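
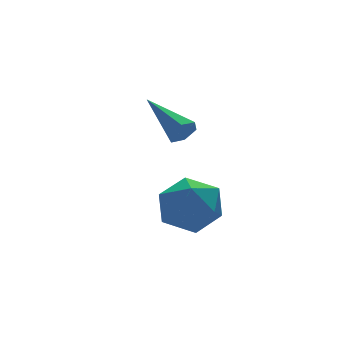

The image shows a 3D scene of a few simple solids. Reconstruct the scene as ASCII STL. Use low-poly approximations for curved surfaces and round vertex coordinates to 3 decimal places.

solid 
facet normal 0.173 -0.895 -0.411
outer loop
vertex 3.443 -0.119 1.47
vertex 3.246 -0.373 1.941
vertex 2.889 -0.246 1.514
endloop
endfacet
facet normal -0.197 0.586 -0.786
outer loop
vertex 3.443 -0.119 1.47
vertex 2.889 -0.246 1.514
vertex 2.894 1.453 2.779
endloop
endfacet
facet normal 0.173 -0.895 -0.411
outer loop
vertex 2.889 -0.246 1.514
vertex 3.246 -0.373 1.941
vertex 2.692 -0.5 1.985
endloop
endfacet
facet normal -0.937 0.210 -0.279
outer loop
vertex 2.889 -0.246 1.514
vertex 2.692 -0.5 1.985
vertex 2.894 1.453 2.779
endloop
endfacet
facet normal 0.173 -0.895 -0.411
outer loop
vertex 2.692 -0.5 1.985
vertex 3.246 -0.373 1.941
vertex 3.048 -0.627 2.411
endloop
endfacet
facet normal -0.780 -0.164 0.603
outer loop
vertex 2.692 -0.5 1.985
vertex 3.048 -0.627 2.411
vertex 2.894 1.453 2.779
endloop
endfacet
facet normal 0.173 -0.895 -0.411
outer loop
vertex 3.048 -0.627 2.411
vertex 3.246 -0.373 1.941
vertex 3.602 -0.5 2.367
endloop
endfacet
facet normal 0.116 -0.165 0.980
outer loop
vertex 3.048 -0.627 2.411
vertex 3.602 -0.5 2.367
vertex 2.894 1.453 2.779
endloop
endfacet
facet normal 0.172 -0.895 -0.411
outer loop
vertex 3.602 -0.5 2.367
vertex 3.246 -0.373 1.941
vertex 3.799 -0.246 1.896
endloop
endfacet
facet normal 0.856 0.211 0.472
outer loop
vertex 3.602 -0.5 2.367
vertex 3.799 -0.246 1.896
vertex 2.894 1.453 2.779
endloop
endfacet
facet normal 0.172 -0.895 -0.411
outer loop
vertex 3.799 -0.246 1.896
vertex 3.246 -0.373 1.941
vertex 3.443 -0.119 1.47
endloop
endfacet
facet normal 0.699 0.586 -0.410
outer loop
vertex 3.799 -0.246 1.896
vertex 3.443 -0.119 1.47
vertex 2.894 1.453 2.779
endloop
endfacet
facet normal -0.366 0.216 0.905
outer loop
vertex 2.401 -2.094 0.846
vertex 1.339 -2.375 0.484
vertex 2.022 -3.182 0.953
endloop
endfacet
facet normal 0.308 -0.014 0.951
outer loop
vertex 2.401 -2.094 0.846
vertex 2.022 -3.182 0.953
vertex 3.106 -2.979 0.605
endloop
endfacet
facet normal 0.717 0.419 0.557
outer loop
vertex 2.401 -2.094 0.846
vertex 3.106 -2.979 0.605
vertex 3.093 -2.047 -0.08
endloop
endfacet
facet normal 0.295 0.917 0.267
outer loop
vertex 2.401 -2.094 0.846
vertex 3.093 -2.047 -0.08
vertex 2.001 -1.674 -0.154
endloop
endfacet
facet normal -0.374 0.792 0.482
outer loop
vertex 2.401 -2.094 0.846
vertex 2.001 -1.674 -0.154
vertex 1.339 -2.375 0.484
endloop
endfacet
facet normal 0.338 -0.667 0.664
outer loop
vertex 3.106 -2.979 0.605
vertex 2.022 -3.182 0.953
vertex 2.479 -3.806 0.094
endloop
endfacet
facet normal -0.752 -0.293 0.591
outer loop
vertex 2.022 -3.182 0.953
vertex 1.339 -2.375 0.484
vertex 1.387 -3.433 0.02
endloop
endfacet
facet normal -0.765 0.637 -0.093
outer loop
vertex 1.339 -2.375 0.484
vertex 2.001 -1.674 -0.154
vertex 1.374 -2.501 -0.665
endloop
endfacet
facet normal 0.317 0.840 -0.441
outer loop
vertex 2.001 -1.674 -0.154
vertex 3.093 -2.047 -0.08
vertex 2.458 -2.298 -1.013
endloop
endfacet
facet normal 0.999 0.034 0.027
outer loop
vertex 3.093 -2.047 -0.08
vertex 3.106 -2.979 0.605
vertex 3.141 -3.105 -0.544
endloop
endfacet
facet normal -0.295 -0.917 -0.267
outer loop
vertex 2.079 -3.386 -0.906
vertex 2.479 -3.806 0.094
vertex 1.387 -3.433 0.02
endloop
endfacet
facet normal -0.717 -0.419 -0.557
outer loop
vertex 2.079 -3.386 -0.906
vertex 1.387 -3.433 0.02
vertex 1.374 -2.501 -0.665
endloop
endfacet
facet normal -0.308 0.014 -0.951
outer loop
vertex 2.079 -3.386 -0.906
vertex 1.374 -2.501 -0.665
vertex 2.458 -2.298 -1.013
endloop
endfacet
facet normal 0.366 -0.216 -0.905
outer loop
vertex 2.079 -3.386 -0.906
vertex 2.458 -2.298 -1.013
vertex 3.141 -3.105 -0.544
endloop
endfacet
facet normal 0.374 -0.792 -0.482
outer loop
vertex 2.079 -3.386 -0.906
vertex 3.141 -3.105 -0.544
vertex 2.479 -3.806 0.094
endloop
endfacet
facet normal -0.317 -0.840 0.441
outer loop
vertex 1.387 -3.433 0.02
vertex 2.479 -3.806 0.094
vertex 2.022 -3.182 0.953
endloop
endfacet
facet normal -0.999 -0.034 -0.027
outer loop
vertex 1.374 -2.501 -0.665
vertex 1.387 -3.433 0.02
vertex 1.339 -2.375 0.484
endloop
endfacet
facet normal -0.338 0.667 -0.664
outer loop
vertex 2.458 -2.298 -1.013
vertex 1.374 -2.501 -0.665
vertex 2.001 -1.674 -0.154
endloop
endfacet
facet normal 0.752 0.293 -0.591
outer loop
vertex 3.141 -3.105 -0.544
vertex 2.458 -2.298 -1.013
vertex 3.093 -2.047 -0.08
endloop
endfacet
facet normal 0.765 -0.637 0.093
outer loop
vertex 2.479 -3.806 0.094
vertex 3.141 -3.105 -0.544
vertex 3.106 -2.979 0.605
endloop
endfacet

endsolid


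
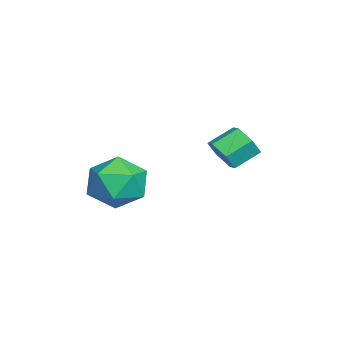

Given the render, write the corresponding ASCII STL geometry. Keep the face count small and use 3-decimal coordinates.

solid 
facet normal -0.673 0.372 0.639
outer loop
vertex -0.455 -1.21 -1.448
vertex 0.336 -1.18 -0.633
vertex 0.186 -0.282 -1.313
endloop
endfacet
facet normal -0.820 0.571 -0.031
outer loop
vertex -0.455 -1.21 -1.448
vertex 0.186 -0.282 -1.313
vertex -0.043 -0.667 -2.356
endloop
endfacet
facet normal -0.906 -0.018 -0.422
outer loop
vertex -0.455 -1.21 -1.448
vertex -0.043 -0.667 -2.356
vertex -0.036 -1.802 -2.322
endloop
endfacet
facet normal -0.813 -0.583 0.005
outer loop
vertex -0.455 -1.21 -1.448
vertex -0.036 -1.802 -2.322
vertex 0.198 -2.119 -1.257
endloop
endfacet
facet normal -0.668 -0.341 0.661
outer loop
vertex -0.455 -1.21 -1.448
vertex 0.198 -2.119 -1.257
vertex 0.336 -1.18 -0.633
endloop
endfacet
facet normal -0.255 0.924 -0.285
outer loop
vertex -0.043 -0.667 -2.356
vertex 0.186 -0.282 -1.313
vertex 1.002 -0.301 -2.103
endloop
endfacet
facet normal -0.017 0.602 0.798
outer loop
vertex 0.186 -0.282 -1.313
vertex 0.336 -1.18 -0.633
vertex 1.236 -0.618 -1.038
endloop
endfacet
facet normal -0.008 -0.553 0.833
outer loop
vertex 0.336 -1.18 -0.633
vertex 0.198 -2.119 -1.257
vertex 1.243 -1.753 -1.004
endloop
endfacet
facet normal -0.242 -0.943 -0.228
outer loop
vertex 0.198 -2.119 -1.257
vertex -0.036 -1.802 -2.322
vertex 1.014 -2.138 -2.047
endloop
endfacet
facet normal -0.395 -0.030 -0.918
outer loop
vertex -0.036 -1.802 -2.322
vertex -0.043 -0.667 -2.356
vertex 0.864 -1.24 -2.727
endloop
endfacet
facet normal 0.813 0.583 -0.005
outer loop
vertex 1.655 -1.21 -1.912
vertex 1.002 -0.301 -2.103
vertex 1.236 -0.618 -1.038
endloop
endfacet
facet normal 0.906 0.018 0.422
outer loop
vertex 1.655 -1.21 -1.912
vertex 1.236 -0.618 -1.038
vertex 1.243 -1.753 -1.004
endloop
endfacet
facet normal 0.820 -0.571 0.031
outer loop
vertex 1.655 -1.21 -1.912
vertex 1.243 -1.753 -1.004
vertex 1.014 -2.138 -2.047
endloop
endfacet
facet normal 0.673 -0.372 -0.639
outer loop
vertex 1.655 -1.21 -1.912
vertex 1.014 -2.138 -2.047
vertex 0.864 -1.24 -2.727
endloop
endfacet
facet normal 0.668 0.341 -0.661
outer loop
vertex 1.655 -1.21 -1.912
vertex 0.864 -1.24 -2.727
vertex 1.002 -0.301 -2.103
endloop
endfacet
facet normal 0.242 0.943 0.228
outer loop
vertex 1.236 -0.618 -1.038
vertex 1.002 -0.301 -2.103
vertex 0.186 -0.282 -1.313
endloop
endfacet
facet normal 0.395 0.030 0.918
outer loop
vertex 1.243 -1.753 -1.004
vertex 1.236 -0.618 -1.038
vertex 0.336 -1.18 -0.633
endloop
endfacet
facet normal 0.255 -0.924 0.285
outer loop
vertex 1.014 -2.138 -2.047
vertex 1.243 -1.753 -1.004
vertex 0.198 -2.119 -1.257
endloop
endfacet
facet normal 0.017 -0.602 -0.798
outer loop
vertex 0.864 -1.24 -2.727
vertex 1.014 -2.138 -2.047
vertex -0.036 -1.802 -2.322
endloop
endfacet
facet normal 0.008 0.553 -0.833
outer loop
vertex 1.002 -0.301 -2.103
vertex 0.864 -1.24 -2.727
vertex -0.043 -0.667 -2.356
endloop
endfacet
facet normal 0.410 -0.758 -0.507
outer loop
vertex -1.658 1.733 -0.858
vertex -1.912 2.02 -1.492
vertex -1.244 2.213 -1.24
endloop
endfacet
facet normal 0.720 -0.072 0.690
outer loop
vertex -1.658 1.733 -0.858
vertex -1.244 2.213 -1.24
vertex -2.114 2.574 -0.295
endloop
endfacet
facet normal 0.720 -0.073 0.690
outer loop
vertex -2.114 2.574 -0.295
vertex -1.244 2.213 -1.24
vertex -1.7 3.054 -0.676
endloop
endfacet
facet normal -0.411 0.757 0.507
outer loop
vertex -2.114 2.574 -0.295
vertex -1.7 3.054 -0.676
vertex -2.368 2.86 -0.928
endloop
endfacet
facet normal 0.410 -0.757 -0.508
outer loop
vertex -1.244 2.213 -1.24
vertex -1.912 2.02 -1.492
vertex -1.498 2.5 -1.873
endloop
endfacet
facet normal 0.845 0.526 -0.101
outer loop
vertex -1.244 2.213 -1.24
vertex -1.498 2.5 -1.873
vertex -1.7 3.054 -0.676
endloop
endfacet
facet normal 0.846 0.524 -0.100
outer loop
vertex -1.7 3.054 -0.676
vertex -1.498 2.5 -1.873
vertex -1.953 3.341 -1.31
endloop
endfacet
facet normal -0.411 0.757 0.507
outer loop
vertex -1.7 3.054 -0.676
vertex -1.953 3.341 -1.31
vertex -2.368 2.86 -0.928
endloop
endfacet
facet normal 0.411 -0.757 -0.507
outer loop
vertex -1.498 2.5 -1.873
vertex -1.912 2.02 -1.492
vertex -2.166 2.306 -2.125
endloop
endfacet
facet normal 0.125 0.598 -0.792
outer loop
vertex -1.498 2.5 -1.873
vertex -2.166 2.306 -2.125
vertex -1.953 3.341 -1.31
endloop
endfacet
facet normal 0.125 0.598 -0.792
outer loop
vertex -1.953 3.341 -1.31
vertex -2.166 2.306 -2.125
vertex -2.622 3.147 -1.562
endloop
endfacet
facet normal -0.411 0.757 0.507
outer loop
vertex -1.953 3.341 -1.31
vertex -2.622 3.147 -1.562
vertex -2.368 2.86 -0.928
endloop
endfacet
facet normal 0.411 -0.757 -0.507
outer loop
vertex -2.166 2.306 -2.125
vertex -1.912 2.02 -1.492
vertex -2.58 1.826 -1.744
endloop
endfacet
facet normal -0.719 0.072 -0.691
outer loop
vertex -2.166 2.306 -2.125
vertex -2.58 1.826 -1.744
vertex -2.622 3.147 -1.562
endloop
endfacet
facet normal -0.720 0.072 -0.690
outer loop
vertex -2.622 3.147 -1.562
vertex -2.58 1.826 -1.744
vertex -3.036 2.667 -1.18
endloop
endfacet
facet normal -0.410 0.758 0.507
outer loop
vertex -2.622 3.147 -1.562
vertex -3.036 2.667 -1.18
vertex -2.368 2.86 -0.928
endloop
endfacet
facet normal 0.411 -0.757 -0.507
outer loop
vertex -2.58 1.826 -1.744
vertex -1.912 2.02 -1.492
vertex -2.327 1.539 -1.11
endloop
endfacet
facet normal -0.845 -0.525 0.100
outer loop
vertex -2.58 1.826 -1.744
vertex -2.327 1.539 -1.11
vertex -3.036 2.667 -1.18
endloop
endfacet
facet normal -0.845 -0.525 0.101
outer loop
vertex -3.036 2.667 -1.18
vertex -2.327 1.539 -1.11
vertex -2.782 2.38 -0.547
endloop
endfacet
facet normal -0.410 0.757 0.508
outer loop
vertex -3.036 2.667 -1.18
vertex -2.782 2.38 -0.547
vertex -2.368 2.86 -0.928
endloop
endfacet
facet normal 0.411 -0.757 -0.507
outer loop
vertex -2.327 1.539 -1.11
vertex -1.912 2.02 -1.492
vertex -1.658 1.733 -0.858
endloop
endfacet
facet normal -0.125 -0.598 0.792
outer loop
vertex -2.327 1.539 -1.11
vertex -1.658 1.733 -0.858
vertex -2.782 2.38 -0.547
endloop
endfacet
facet normal -0.125 -0.598 0.792
outer loop
vertex -2.782 2.38 -0.547
vertex -1.658 1.733 -0.858
vertex -2.114 2.574 -0.295
endloop
endfacet
facet normal -0.411 0.757 0.507
outer loop
vertex -2.782 2.38 -0.547
vertex -2.114 2.574 -0.295
vertex -2.368 2.86 -0.928
endloop
endfacet

endsolid


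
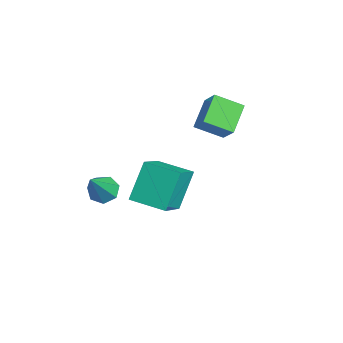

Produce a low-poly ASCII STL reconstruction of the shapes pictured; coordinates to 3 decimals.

solid 
facet normal -0.415 0.416 -0.809
outer loop
vertex 0.188 -2.011 -4.29
vertex -0.371 -2.317 -4.161
vertex -0.175 -1.731 -3.96
endloop
endfacet
facet normal 0.734 0.617 0.284
outer loop
vertex 0.188 -2.011 -4.29
vertex -0.175 -1.731 -3.96
vertex 0.471 -3.163 -2.519
endloop
endfacet
facet normal -0.415 0.416 -0.809
outer loop
vertex -0.175 -1.731 -3.96
vertex -0.371 -2.317 -4.161
vertex -0.685 -1.893 -3.782
endloop
endfacet
facet normal 0.018 0.713 0.701
outer loop
vertex -0.175 -1.731 -3.96
vertex -0.685 -1.893 -3.782
vertex 0.471 -3.163 -2.519
endloop
endfacet
facet normal -0.415 0.416 -0.809
outer loop
vertex -0.685 -1.893 -3.782
vertex -0.371 -2.317 -4.161
vertex -0.959 -2.374 -3.889
endloop
endfacet
facet normal -0.624 0.187 0.759
outer loop
vertex -0.685 -1.893 -3.782
vertex -0.959 -2.374 -3.889
vertex 0.471 -3.163 -2.519
endloop
endfacet
facet normal -0.415 0.417 -0.809
outer loop
vertex -0.959 -2.374 -3.889
vertex -0.371 -2.317 -4.161
vertex -0.79 -2.813 -4.202
endloop
endfacet
facet normal -0.711 -0.569 0.414
outer loop
vertex -0.959 -2.374 -3.889
vertex -0.79 -2.813 -4.202
vertex 0.471 -3.163 -2.519
endloop
endfacet
facet normal -0.414 0.417 -0.809
outer loop
vertex -0.79 -2.813 -4.202
vertex -0.371 -2.317 -4.161
vertex -0.306 -2.878 -4.483
endloop
endfacet
facet normal -0.175 -0.982 -0.073
outer loop
vertex -0.79 -2.813 -4.202
vertex -0.306 -2.878 -4.483
vertex 0.471 -3.163 -2.519
endloop
endfacet
facet normal -0.416 0.416 -0.809
outer loop
vertex -0.306 -2.878 -4.483
vertex -0.371 -2.317 -4.161
vertex 0.129 -2.521 -4.523
endloop
endfacet
facet normal 0.579 -0.743 -0.337
outer loop
vertex -0.306 -2.878 -4.483
vertex 0.129 -2.521 -4.523
vertex 0.471 -3.163 -2.519
endloop
endfacet
facet normal -0.415 0.417 -0.808
outer loop
vertex 0.129 -2.521 -4.523
vertex -0.371 -2.317 -4.161
vertex 0.188 -2.011 -4.29
endloop
endfacet
facet normal 0.983 -0.032 -0.178
outer loop
vertex 0.129 -2.521 -4.523
vertex 0.188 -2.011 -4.29
vertex 0.471 -3.163 -2.519
endloop
endfacet
facet normal -0.614 0.621 0.487
outer loop
vertex 1.491 1.445 1.663
vertex 2.044 2.408 1.133
vertex 0.745 1.392 0.789
endloop
endfacet
facet normal -0.450 -0.782 0.431
outer loop
vertex 1.556 0.572 0.147
vertex 1.491 1.445 1.663
vertex 0.745 1.392 0.789
endloop
endfacet
facet normal -0.614 0.621 0.487
outer loop
vertex 0.745 1.392 0.789
vertex 2.044 2.408 1.133
vertex 1.298 2.355 0.259
endloop
endfacet
facet normal -0.648 -0.046 -0.760
outer loop
vertex 1.298 2.355 0.259
vertex 1.556 0.572 0.147
vertex 0.745 1.392 0.789
endloop
endfacet
facet normal 0.648 0.046 0.760
outer loop
vertex 1.491 1.445 1.663
vertex 2.855 1.588 0.491
vertex 2.044 2.408 1.133
endloop
endfacet
facet normal -0.450 -0.782 0.431
outer loop
vertex 2.302 0.625 1.021
vertex 1.491 1.445 1.663
vertex 1.556 0.572 0.147
endloop
endfacet
facet normal 0.648 0.046 0.760
outer loop
vertex 2.302 0.625 1.021
vertex 2.855 1.588 0.491
vertex 1.491 1.445 1.663
endloop
endfacet
facet normal 0.450 0.782 -0.431
outer loop
vertex 2.044 2.408 1.133
vertex 2.855 1.588 0.491
vertex 1.298 2.355 0.259
endloop
endfacet
facet normal -0.648 -0.046 -0.760
outer loop
vertex 2.109 1.535 -0.383
vertex 1.556 0.572 0.147
vertex 1.298 2.355 0.259
endloop
endfacet
facet normal 0.450 0.782 -0.431
outer loop
vertex 1.298 2.355 0.259
vertex 2.855 1.588 0.491
vertex 2.109 1.535 -0.383
endloop
endfacet
facet normal 0.614 -0.621 -0.487
outer loop
vertex 2.109 1.535 -0.383
vertex 2.302 0.625 1.021
vertex 1.556 0.572 0.147
endloop
endfacet
facet normal 0.614 -0.621 -0.487
outer loop
vertex 2.855 1.588 0.491
vertex 2.302 0.625 1.021
vertex 2.109 1.535 -0.383
endloop
endfacet
facet normal -0.380 0.517 0.767
outer loop
vertex 3.502 -2.241 0.687
vertex 4.527 -1.27 0.541
vertex 2.334 -1.202 -0.593
endloop
endfacet
facet normal -0.722 -0.684 0.103
outer loop
vertex 2.973 -2.07 -1.881
vertex 3.502 -2.241 0.687
vertex 2.334 -1.202 -0.593
endloop
endfacet
facet normal -0.381 0.517 0.767
outer loop
vertex 2.334 -1.202 -0.593
vertex 4.527 -1.27 0.541
vertex 3.359 -0.23 -0.739
endloop
endfacet
facet normal -0.578 0.514 -0.633
outer loop
vertex 3.359 -0.23 -0.739
vertex 2.973 -2.07 -1.881
vertex 2.334 -1.202 -0.593
endloop
endfacet
facet normal 0.578 -0.515 0.633
outer loop
vertex 3.502 -2.241 0.687
vertex 5.166 -2.138 -0.747
vertex 4.527 -1.27 0.541
endloop
endfacet
facet normal -0.722 -0.684 0.103
outer loop
vertex 4.141 -3.11 -0.601
vertex 3.502 -2.241 0.687
vertex 2.973 -2.07 -1.881
endloop
endfacet
facet normal 0.578 -0.514 0.634
outer loop
vertex 4.141 -3.11 -0.601
vertex 5.166 -2.138 -0.747
vertex 3.502 -2.241 0.687
endloop
endfacet
facet normal 0.722 0.684 -0.103
outer loop
vertex 4.527 -1.27 0.541
vertex 5.166 -2.138 -0.747
vertex 3.359 -0.23 -0.739
endloop
endfacet
facet normal -0.578 0.515 -0.634
outer loop
vertex 3.998 -1.099 -2.027
vertex 2.973 -2.07 -1.881
vertex 3.359 -0.23 -0.739
endloop
endfacet
facet normal 0.722 0.684 -0.103
outer loop
vertex 3.359 -0.23 -0.739
vertex 5.166 -2.138 -0.747
vertex 3.998 -1.099 -2.027
endloop
endfacet
facet normal 0.380 -0.517 -0.767
outer loop
vertex 3.998 -1.099 -2.027
vertex 4.141 -3.11 -0.601
vertex 2.973 -2.07 -1.881
endloop
endfacet
facet normal 0.381 -0.517 -0.767
outer loop
vertex 5.166 -2.138 -0.747
vertex 4.141 -3.11 -0.601
vertex 3.998 -1.099 -2.027
endloop
endfacet

endsolid


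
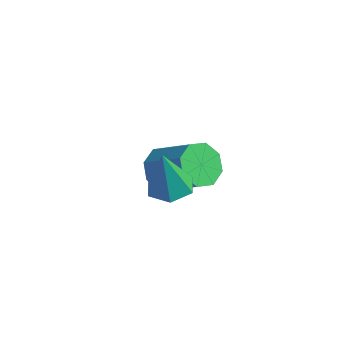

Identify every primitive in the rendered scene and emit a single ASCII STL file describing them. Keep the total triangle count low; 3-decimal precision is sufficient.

solid 
facet normal -0.840 -0.193 -0.508
outer loop
vertex -1.46 -0.311 -3.745
vertex -1.969 -0.496 -2.833
vertex -1.8 0.359 -3.437
endloop
endfacet
facet normal 0.346 0.531 -0.774
outer loop
vertex -1.46 -0.311 -3.745
vertex -1.8 0.359 -3.437
vertex 0.337 0.102 -2.658
endloop
endfacet
facet normal 0.346 0.532 -0.773
outer loop
vertex 0.337 0.102 -2.658
vertex -1.8 0.359 -3.437
vertex -0.003 0.771 -2.35
endloop
endfacet
facet normal 0.840 0.193 0.508
outer loop
vertex 0.337 0.102 -2.658
vertex -0.003 0.771 -2.35
vertex -0.171 -0.084 -1.747
endloop
endfacet
facet normal -0.840 -0.192 -0.507
outer loop
vertex -1.8 0.359 -3.437
vertex -1.969 -0.496 -2.833
vertex -2.238 0.527 -2.775
endloop
endfacet
facet normal -0.052 0.959 -0.278
outer loop
vertex -1.8 0.359 -3.437
vertex -2.238 0.527 -2.775
vertex -0.003 0.771 -2.35
endloop
endfacet
facet normal -0.052 0.959 -0.279
outer loop
vertex -0.003 0.771 -2.35
vertex -2.238 0.527 -2.775
vertex -0.441 0.94 -1.689
endloop
endfacet
facet normal 0.840 0.193 0.507
outer loop
vertex -0.003 0.771 -2.35
vertex -0.441 0.94 -1.689
vertex -0.171 -0.084 -1.747
endloop
endfacet
facet normal -0.840 -0.192 -0.508
outer loop
vertex -2.238 0.527 -2.775
vertex -1.969 -0.496 -2.833
vertex -2.519 0.096 -2.148
endloop
endfacet
facet normal -0.419 0.825 0.379
outer loop
vertex -2.238 0.527 -2.775
vertex -2.519 0.096 -2.148
vertex -0.441 0.94 -1.689
endloop
endfacet
facet normal -0.419 0.825 0.379
outer loop
vertex -0.441 0.94 -1.689
vertex -2.519 0.096 -2.148
vertex -0.722 0.509 -1.061
endloop
endfacet
facet normal 0.840 0.193 0.508
outer loop
vertex -0.441 0.94 -1.689
vertex -0.722 0.509 -1.061
vertex -0.171 -0.084 -1.747
endloop
endfacet
facet normal -0.840 -0.193 -0.508
outer loop
vertex -2.519 0.096 -2.148
vertex -1.969 -0.496 -2.833
vertex -2.477 -0.682 -1.922
endloop
endfacet
facet normal -0.541 0.208 0.815
outer loop
vertex -2.519 0.096 -2.148
vertex -2.477 -0.682 -1.922
vertex -0.722 0.509 -1.061
endloop
endfacet
facet normal -0.541 0.208 0.815
outer loop
vertex -0.722 0.509 -1.061
vertex -2.477 -0.682 -1.922
vertex -0.68 -0.269 -0.835
endloop
endfacet
facet normal 0.840 0.193 0.508
outer loop
vertex -0.722 0.509 -1.061
vertex -0.68 -0.269 -0.835
vertex -0.171 -0.084 -1.747
endloop
endfacet
facet normal -0.840 -0.193 -0.508
outer loop
vertex -2.477 -0.682 -1.922
vertex -1.969 -0.496 -2.833
vertex -2.137 -1.351 -2.23
endloop
endfacet
facet normal -0.346 -0.532 0.773
outer loop
vertex -2.477 -0.682 -1.922
vertex -2.137 -1.351 -2.23
vertex -0.68 -0.269 -0.835
endloop
endfacet
facet normal -0.346 -0.531 0.773
outer loop
vertex -0.68 -0.269 -0.835
vertex -2.137 -1.351 -2.23
vertex -0.34 -0.939 -1.143
endloop
endfacet
facet normal 0.840 0.193 0.508
outer loop
vertex -0.68 -0.269 -0.835
vertex -0.34 -0.939 -1.143
vertex -0.171 -0.084 -1.747
endloop
endfacet
facet normal -0.840 -0.193 -0.507
outer loop
vertex -2.137 -1.351 -2.23
vertex -1.969 -0.496 -2.833
vertex -1.699 -1.52 -2.891
endloop
endfacet
facet normal 0.051 -0.959 0.279
outer loop
vertex -2.137 -1.351 -2.23
vertex -1.699 -1.52 -2.891
vertex -0.34 -0.939 -1.143
endloop
endfacet
facet normal 0.052 -0.959 0.278
outer loop
vertex -0.34 -0.939 -1.143
vertex -1.699 -1.52 -2.891
vertex 0.098 -1.107 -1.805
endloop
endfacet
facet normal 0.840 0.192 0.507
outer loop
vertex -0.34 -0.939 -1.143
vertex 0.098 -1.107 -1.805
vertex -0.171 -0.084 -1.747
endloop
endfacet
facet normal -0.840 -0.193 -0.508
outer loop
vertex -1.699 -1.52 -2.891
vertex -1.969 -0.496 -2.833
vertex -1.418 -1.089 -3.519
endloop
endfacet
facet normal 0.419 -0.825 -0.379
outer loop
vertex -1.699 -1.52 -2.891
vertex -1.418 -1.089 -3.519
vertex 0.098 -1.107 -1.805
endloop
endfacet
facet normal 0.419 -0.825 -0.379
outer loop
vertex 0.098 -1.107 -1.805
vertex -1.418 -1.089 -3.519
vertex 0.379 -0.676 -2.432
endloop
endfacet
facet normal 0.840 0.192 0.508
outer loop
vertex 0.098 -1.107 -1.805
vertex 0.379 -0.676 -2.432
vertex -0.171 -0.084 -1.747
endloop
endfacet
facet normal -0.840 -0.193 -0.508
outer loop
vertex -1.418 -1.089 -3.519
vertex -1.969 -0.496 -2.833
vertex -1.46 -0.311 -3.745
endloop
endfacet
facet normal 0.541 -0.208 -0.815
outer loop
vertex -1.418 -1.089 -3.519
vertex -1.46 -0.311 -3.745
vertex 0.379 -0.676 -2.432
endloop
endfacet
facet normal 0.541 -0.208 -0.815
outer loop
vertex 0.379 -0.676 -2.432
vertex -1.46 -0.311 -3.745
vertex 0.337 0.102 -2.658
endloop
endfacet
facet normal 0.840 0.193 0.508
outer loop
vertex 0.379 -0.676 -2.432
vertex 0.337 0.102 -2.658
vertex -0.171 -0.084 -1.747
endloop
endfacet
facet normal -0.129 0.254 -0.959
outer loop
vertex 3.454 -4.012 -0.148
vertex 2.748 -3.52 0.077
vertex 3.559 -3.154 0.065
endloop
endfacet
facet normal 0.967 -0.166 0.193
outer loop
vertex 3.454 -4.012 -0.148
vertex 3.559 -3.154 0.065
vertex 3.012 -4.04 2.043
endloop
endfacet
facet normal -0.129 0.254 -0.959
outer loop
vertex 3.559 -3.154 0.065
vertex 2.748 -3.52 0.077
vertex 2.852 -2.662 0.29
endloop
endfacet
facet normal 0.601 0.654 0.459
outer loop
vertex 3.559 -3.154 0.065
vertex 2.852 -2.662 0.29
vertex 3.012 -4.04 2.043
endloop
endfacet
facet normal -0.130 0.254 -0.959
outer loop
vertex 2.852 -2.662 0.29
vertex 2.748 -3.52 0.077
vertex 2.041 -3.028 0.303
endloop
endfacet
facet normal -0.320 0.730 0.603
outer loop
vertex 2.852 -2.662 0.29
vertex 2.041 -3.028 0.303
vertex 3.012 -4.04 2.043
endloop
endfacet
facet normal -0.130 0.254 -0.959
outer loop
vertex 2.041 -3.028 0.303
vertex 2.748 -3.52 0.077
vertex 1.937 -3.886 0.09
endloop
endfacet
facet normal -0.876 -0.013 0.481
outer loop
vertex 2.041 -3.028 0.303
vertex 1.937 -3.886 0.09
vertex 3.012 -4.04 2.043
endloop
endfacet
facet normal -0.130 0.254 -0.958
outer loop
vertex 1.937 -3.886 0.09
vertex 2.748 -3.52 0.077
vertex 2.643 -4.378 -0.136
endloop
endfacet
facet normal -0.511 -0.832 0.216
outer loop
vertex 1.937 -3.886 0.09
vertex 2.643 -4.378 -0.136
vertex 3.012 -4.04 2.043
endloop
endfacet
facet normal -0.129 0.254 -0.959
outer loop
vertex 2.643 -4.378 -0.136
vertex 2.748 -3.52 0.077
vertex 3.454 -4.012 -0.148
endloop
endfacet
facet normal 0.411 -0.909 0.071
outer loop
vertex 2.643 -4.378 -0.136
vertex 3.454 -4.012 -0.148
vertex 3.012 -4.04 2.043
endloop
endfacet

endsolid


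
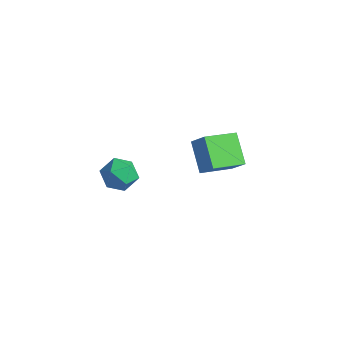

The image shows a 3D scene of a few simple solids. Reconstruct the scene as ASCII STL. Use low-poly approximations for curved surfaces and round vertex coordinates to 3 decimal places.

solid 
facet normal -0.945 0.001 0.326
outer loop
vertex -3.415 -2.22 3.508
vertex -3.299 -3.265 3.846
vertex -3.062 -2.433 4.532
endloop
endfacet
facet normal -0.662 0.655 0.364
outer loop
vertex -3.415 -2.22 3.508
vertex -3.062 -2.433 4.532
vertex -2.591 -1.628 3.942
endloop
endfacet
facet normal -0.452 0.843 -0.291
outer loop
vertex -3.415 -2.22 3.508
vertex -2.591 -1.628 3.942
vertex -2.537 -1.962 2.891
endloop
endfacet
facet normal -0.606 0.305 -0.735
outer loop
vertex -3.415 -2.22 3.508
vertex -2.537 -1.962 2.891
vertex -2.975 -2.973 2.832
endloop
endfacet
facet normal -0.911 -0.215 -0.353
outer loop
vertex -3.415 -2.22 3.508
vertex -2.975 -2.973 2.832
vertex -3.299 -3.265 3.846
endloop
endfacet
facet normal -0.083 0.620 0.780
outer loop
vertex -2.591 -1.628 3.942
vertex -3.062 -2.433 4.532
vertex -1.965 -2.307 4.548
endloop
endfacet
facet normal -0.541 -0.438 0.718
outer loop
vertex -3.062 -2.433 4.532
vertex -3.299 -3.265 3.846
vertex -2.403 -3.318 4.489
endloop
endfacet
facet normal -0.485 -0.787 -0.382
outer loop
vertex -3.299 -3.265 3.846
vertex -2.975 -2.973 2.832
vertex -2.349 -3.652 3.438
endloop
endfacet
facet normal 0.008 0.055 -0.998
outer loop
vertex -2.975 -2.973 2.832
vertex -2.537 -1.962 2.891
vertex -1.878 -2.847 2.848
endloop
endfacet
facet normal 0.256 0.925 -0.281
outer loop
vertex -2.537 -1.962 2.891
vertex -2.591 -1.628 3.942
vertex -1.641 -2.015 3.534
endloop
endfacet
facet normal 0.606 -0.305 0.735
outer loop
vertex -1.525 -3.06 3.872
vertex -1.965 -2.307 4.548
vertex -2.403 -3.318 4.489
endloop
endfacet
facet normal 0.452 -0.843 0.291
outer loop
vertex -1.525 -3.06 3.872
vertex -2.403 -3.318 4.489
vertex -2.349 -3.652 3.438
endloop
endfacet
facet normal 0.662 -0.655 -0.364
outer loop
vertex -1.525 -3.06 3.872
vertex -2.349 -3.652 3.438
vertex -1.878 -2.847 2.848
endloop
endfacet
facet normal 0.945 -0.001 -0.326
outer loop
vertex -1.525 -3.06 3.872
vertex -1.878 -2.847 2.848
vertex -1.641 -2.015 3.534
endloop
endfacet
facet normal 0.911 0.215 0.353
outer loop
vertex -1.525 -3.06 3.872
vertex -1.641 -2.015 3.534
vertex -1.965 -2.307 4.548
endloop
endfacet
facet normal -0.008 -0.055 0.998
outer loop
vertex -2.403 -3.318 4.489
vertex -1.965 -2.307 4.548
vertex -3.062 -2.433 4.532
endloop
endfacet
facet normal -0.256 -0.925 0.281
outer loop
vertex -2.349 -3.652 3.438
vertex -2.403 -3.318 4.489
vertex -3.299 -3.265 3.846
endloop
endfacet
facet normal 0.083 -0.620 -0.780
outer loop
vertex -1.878 -2.847 2.848
vertex -2.349 -3.652 3.438
vertex -2.975 -2.973 2.832
endloop
endfacet
facet normal 0.541 0.438 -0.718
outer loop
vertex -1.641 -2.015 3.534
vertex -1.878 -2.847 2.848
vertex -2.537 -1.962 2.891
endloop
endfacet
facet normal 0.485 0.787 0.382
outer loop
vertex -1.965 -2.307 4.548
vertex -1.641 -2.015 3.534
vertex -2.591 -1.628 3.942
endloop
endfacet
facet normal -0.712 0.394 0.581
outer loop
vertex -2.107 3.285 2.878
vertex -1.557 5.237 2.227
vertex -3.002 3.192 1.844
endloop
endfacet
facet normal -0.258 -0.916 0.306
outer loop
vertex -1.543 2.383 0.653
vertex -2.107 3.285 2.878
vertex -3.002 3.192 1.844
endloop
endfacet
facet normal -0.712 0.394 0.581
outer loop
vertex -3.002 3.192 1.844
vertex -1.557 5.237 2.227
vertex -2.452 5.144 1.193
endloop
endfacet
facet normal -0.653 -0.068 -0.754
outer loop
vertex -2.452 5.144 1.193
vertex -1.543 2.383 0.653
vertex -3.002 3.192 1.844
endloop
endfacet
facet normal 0.653 0.068 0.754
outer loop
vertex -2.107 3.285 2.878
vertex -0.098 4.428 1.036
vertex -1.557 5.237 2.227
endloop
endfacet
facet normal -0.258 -0.916 0.306
outer loop
vertex -0.648 2.476 1.687
vertex -2.107 3.285 2.878
vertex -1.543 2.383 0.653
endloop
endfacet
facet normal 0.653 0.068 0.754
outer loop
vertex -0.648 2.476 1.687
vertex -0.098 4.428 1.036
vertex -2.107 3.285 2.878
endloop
endfacet
facet normal 0.258 0.916 -0.306
outer loop
vertex -1.557 5.237 2.227
vertex -0.098 4.428 1.036
vertex -2.452 5.144 1.193
endloop
endfacet
facet normal -0.653 -0.068 -0.754
outer loop
vertex -0.993 4.335 0.002
vertex -1.543 2.383 0.653
vertex -2.452 5.144 1.193
endloop
endfacet
facet normal 0.258 0.916 -0.306
outer loop
vertex -2.452 5.144 1.193
vertex -0.098 4.428 1.036
vertex -0.993 4.335 0.002
endloop
endfacet
facet normal 0.712 -0.394 -0.581
outer loop
vertex -0.993 4.335 0.002
vertex -0.648 2.476 1.687
vertex -1.543 2.383 0.653
endloop
endfacet
facet normal 0.712 -0.394 -0.581
outer loop
vertex -0.098 4.428 1.036
vertex -0.648 2.476 1.687
vertex -0.993 4.335 0.002
endloop
endfacet

endsolid


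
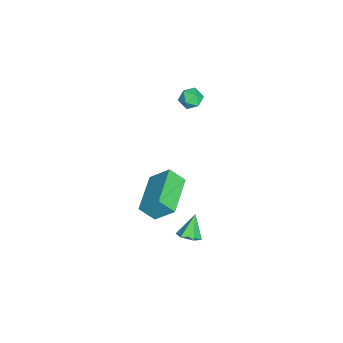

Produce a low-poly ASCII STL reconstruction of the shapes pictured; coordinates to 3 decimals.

solid 
facet normal 0.590 -0.167 -0.790
outer loop
vertex 2.555 2.877 -3.679
vertex 2.164 3.213 -4.042
vertex 2.642 3.497 -3.745
endloop
endfacet
facet normal 0.498 0.022 0.867
outer loop
vertex 2.555 2.877 -3.679
vertex 2.642 3.497 -3.745
vertex 1.416 3.427 -3.038
endloop
endfacet
facet normal 0.590 -0.168 -0.790
outer loop
vertex 2.642 3.497 -3.745
vertex 2.164 3.213 -4.042
vertex 2.252 3.833 -4.108
endloop
endfacet
facet normal 0.244 0.828 0.505
outer loop
vertex 2.642 3.497 -3.745
vertex 2.252 3.833 -4.108
vertex 1.416 3.427 -3.038
endloop
endfacet
facet normal 0.590 -0.168 -0.790
outer loop
vertex 2.252 3.833 -4.108
vertex 2.164 3.213 -4.042
vertex 1.774 3.549 -4.405
endloop
endfacet
facet normal -0.487 0.872 -0.050
outer loop
vertex 2.252 3.833 -4.108
vertex 1.774 3.549 -4.405
vertex 1.416 3.427 -3.038
endloop
endfacet
facet normal 0.590 -0.169 -0.790
outer loop
vertex 1.774 3.549 -4.405
vertex 2.164 3.213 -4.042
vertex 1.686 2.929 -4.338
endloop
endfacet
facet normal -0.964 0.111 -0.243
outer loop
vertex 1.774 3.549 -4.405
vertex 1.686 2.929 -4.338
vertex 1.416 3.427 -3.038
endloop
endfacet
facet normal 0.589 -0.168 -0.790
outer loop
vertex 1.686 2.929 -4.338
vertex 2.164 3.213 -4.042
vertex 2.077 2.593 -3.975
endloop
endfacet
facet normal -0.708 -0.696 0.119
outer loop
vertex 1.686 2.929 -4.338
vertex 2.077 2.593 -3.975
vertex 1.416 3.427 -3.038
endloop
endfacet
facet normal 0.589 -0.168 -0.790
outer loop
vertex 2.077 2.593 -3.975
vertex 2.164 3.213 -4.042
vertex 2.555 2.877 -3.679
endloop
endfacet
facet normal 0.022 -0.739 0.673
outer loop
vertex 2.077 2.593 -3.975
vertex 2.555 2.877 -3.679
vertex 1.416 3.427 -3.038
endloop
endfacet
facet normal -0.990 0.109 0.091
outer loop
vertex 0.581 1.187 -1.269
vertex 0.776 2.141 -0.29
vertex 0.596 1.93 -1.996
endloop
endfacet
facet normal -0.141 -0.691 -0.709
outer loop
vertex 2.704 1.699 -2.19
vertex 0.581 1.187 -1.269
vertex 0.596 1.93 -1.996
endloop
endfacet
facet normal -0.990 0.108 0.091
outer loop
vertex 0.596 1.93 -1.996
vertex 0.776 2.141 -0.29
vertex 0.79 2.884 -1.018
endloop
endfacet
facet normal 0.014 0.714 -0.700
outer loop
vertex 0.79 2.884 -1.018
vertex 2.704 1.699 -2.19
vertex 0.596 1.93 -1.996
endloop
endfacet
facet normal -0.014 -0.715 0.699
outer loop
vertex 0.581 1.187 -1.269
vertex 2.884 1.91 -0.484
vertex 0.776 2.141 -0.29
endloop
endfacet
facet normal -0.141 -0.692 -0.709
outer loop
vertex 2.69 0.956 -1.462
vertex 0.581 1.187 -1.269
vertex 2.704 1.699 -2.19
endloop
endfacet
facet normal -0.014 -0.714 0.700
outer loop
vertex 2.69 0.956 -1.462
vertex 2.884 1.91 -0.484
vertex 0.581 1.187 -1.269
endloop
endfacet
facet normal 0.141 0.692 0.708
outer loop
vertex 0.776 2.141 -0.29
vertex 2.884 1.91 -0.484
vertex 0.79 2.884 -1.018
endloop
endfacet
facet normal 0.014 0.715 -0.699
outer loop
vertex 2.899 2.653 -1.211
vertex 2.704 1.699 -2.19
vertex 0.79 2.884 -1.018
endloop
endfacet
facet normal 0.141 0.691 0.709
outer loop
vertex 0.79 2.884 -1.018
vertex 2.884 1.91 -0.484
vertex 2.899 2.653 -1.211
endloop
endfacet
facet normal 0.990 -0.108 -0.092
outer loop
vertex 2.899 2.653 -1.211
vertex 2.69 0.956 -1.462
vertex 2.704 1.699 -2.19
endloop
endfacet
facet normal 0.990 -0.109 -0.090
outer loop
vertex 2.884 1.91 -0.484
vertex 2.69 0.956 -1.462
vertex 2.899 2.653 -1.211
endloop
endfacet
facet normal -0.975 -0.066 0.212
outer loop
vertex -2.182 3.008 2.671
vertex -2.083 2.439 2.95
vertex -2.044 2.978 3.297
endloop
endfacet
facet normal -0.763 0.616 0.198
outer loop
vertex -2.182 3.008 2.671
vertex -2.044 2.978 3.297
vertex -1.774 3.43 2.93
endloop
endfacet
facet normal -0.488 0.748 -0.449
outer loop
vertex -2.182 3.008 2.671
vertex -1.774 3.43 2.93
vertex -1.646 3.17 2.358
endloop
endfacet
facet normal -0.532 0.150 -0.833
outer loop
vertex -2.182 3.008 2.671
vertex -1.646 3.17 2.358
vertex -1.837 2.558 2.37
endloop
endfacet
facet normal -0.833 -0.354 -0.426
outer loop
vertex -2.182 3.008 2.671
vertex -1.837 2.558 2.37
vertex -2.083 2.439 2.95
endloop
endfacet
facet normal -0.241 0.694 0.678
outer loop
vertex -1.774 3.43 2.93
vertex -2.044 2.978 3.297
vertex -1.423 3.122 3.37
endloop
endfacet
facet normal -0.584 -0.409 0.701
outer loop
vertex -2.044 2.978 3.297
vertex -2.083 2.439 2.95
vertex -1.614 2.51 3.382
endloop
endfacet
facet normal -0.354 -0.875 -0.330
outer loop
vertex -2.083 2.439 2.95
vertex -1.837 2.558 2.37
vertex -1.486 2.25 2.81
endloop
endfacet
facet normal 0.130 -0.060 -0.990
outer loop
vertex -1.837 2.558 2.37
vertex -1.646 3.17 2.358
vertex -1.216 2.702 2.443
endloop
endfacet
facet normal 0.201 0.908 -0.368
outer loop
vertex -1.646 3.17 2.358
vertex -1.774 3.43 2.93
vertex -1.177 3.241 2.79
endloop
endfacet
facet normal 0.532 -0.150 0.833
outer loop
vertex -1.078 2.672 3.069
vertex -1.423 3.122 3.37
vertex -1.614 2.51 3.382
endloop
endfacet
facet normal 0.488 -0.748 0.449
outer loop
vertex -1.078 2.672 3.069
vertex -1.614 2.51 3.382
vertex -1.486 2.25 2.81
endloop
endfacet
facet normal 0.763 -0.616 -0.198
outer loop
vertex -1.078 2.672 3.069
vertex -1.486 2.25 2.81
vertex -1.216 2.702 2.443
endloop
endfacet
facet normal 0.975 0.066 -0.212
outer loop
vertex -1.078 2.672 3.069
vertex -1.216 2.702 2.443
vertex -1.177 3.241 2.79
endloop
endfacet
facet normal 0.833 0.354 0.426
outer loop
vertex -1.078 2.672 3.069
vertex -1.177 3.241 2.79
vertex -1.423 3.122 3.37
endloop
endfacet
facet normal -0.130 0.060 0.990
outer loop
vertex -1.614 2.51 3.382
vertex -1.423 3.122 3.37
vertex -2.044 2.978 3.297
endloop
endfacet
facet normal -0.201 -0.908 0.368
outer loop
vertex -1.486 2.25 2.81
vertex -1.614 2.51 3.382
vertex -2.083 2.439 2.95
endloop
endfacet
facet normal 0.241 -0.694 -0.678
outer loop
vertex -1.216 2.702 2.443
vertex -1.486 2.25 2.81
vertex -1.837 2.558 2.37
endloop
endfacet
facet normal 0.584 0.409 -0.701
outer loop
vertex -1.177 3.241 2.79
vertex -1.216 2.702 2.443
vertex -1.646 3.17 2.358
endloop
endfacet
facet normal 0.354 0.875 0.330
outer loop
vertex -1.423 3.122 3.37
vertex -1.177 3.241 2.79
vertex -1.774 3.43 2.93
endloop
endfacet

endsolid


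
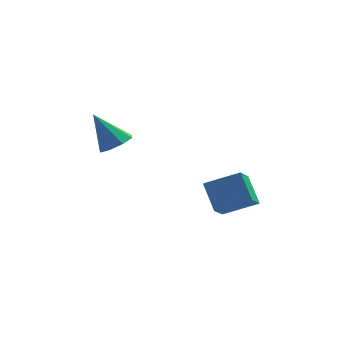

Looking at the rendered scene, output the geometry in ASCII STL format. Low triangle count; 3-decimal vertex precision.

solid 
facet normal 0.515 -0.171 -0.840
outer loop
vertex -2.026 2.157 3.364
vertex -2.558 1.777 3.115
vertex -2.378 2.453 3.088
endloop
endfacet
facet normal 0.312 0.819 0.481
outer loop
vertex -2.026 2.157 3.364
vertex -2.378 2.453 3.088
vertex -3.362 2.043 4.425
endloop
endfacet
facet normal 0.515 -0.171 -0.840
outer loop
vertex -2.378 2.453 3.088
vertex -2.558 1.777 3.115
vertex -2.835 2.353 2.828
endloop
endfacet
facet normal -0.266 0.959 0.098
outer loop
vertex -2.378 2.453 3.088
vertex -2.835 2.353 2.828
vertex -3.362 2.043 4.425
endloop
endfacet
facet normal 0.514 -0.171 -0.840
outer loop
vertex -2.835 2.353 2.828
vertex -2.558 1.777 3.115
vertex -3.131 1.916 2.736
endloop
endfacet
facet normal -0.803 0.576 -0.153
outer loop
vertex -2.835 2.353 2.828
vertex -3.131 1.916 2.736
vertex -3.362 2.043 4.425
endloop
endfacet
facet normal 0.515 -0.169 -0.840
outer loop
vertex -3.131 1.916 2.736
vertex -2.558 1.777 3.115
vertex -3.091 1.397 2.865
endloop
endfacet
facet normal -0.986 -0.108 -0.127
outer loop
vertex -3.131 1.916 2.736
vertex -3.091 1.397 2.865
vertex -3.362 2.043 4.425
endloop
endfacet
facet normal 0.515 -0.170 -0.840
outer loop
vertex -3.091 1.397 2.865
vertex -2.558 1.777 3.115
vertex -2.739 1.101 3.141
endloop
endfacet
facet normal -0.707 -0.689 0.162
outer loop
vertex -3.091 1.397 2.865
vertex -2.739 1.101 3.141
vertex -3.362 2.043 4.425
endloop
endfacet
facet normal 0.515 -0.170 -0.840
outer loop
vertex -2.739 1.101 3.141
vertex -2.558 1.777 3.115
vertex -2.282 1.202 3.401
endloop
endfacet
facet normal -0.127 -0.828 0.546
outer loop
vertex -2.739 1.101 3.141
vertex -2.282 1.202 3.401
vertex -3.362 2.043 4.425
endloop
endfacet
facet normal 0.514 -0.171 -0.840
outer loop
vertex -2.282 1.202 3.401
vertex -2.558 1.777 3.115
vertex -1.986 1.639 3.493
endloop
endfacet
facet normal 0.409 -0.445 0.797
outer loop
vertex -2.282 1.202 3.401
vertex -1.986 1.639 3.493
vertex -3.362 2.043 4.425
endloop
endfacet
facet normal 0.515 -0.170 -0.841
outer loop
vertex -1.986 1.639 3.493
vertex -2.558 1.777 3.115
vertex -2.026 2.157 3.364
endloop
endfacet
facet normal 0.592 0.238 0.770
outer loop
vertex -1.986 1.639 3.493
vertex -2.026 2.157 3.364
vertex -3.362 2.043 4.425
endloop
endfacet
facet normal -0.916 -0.004 -0.402
outer loop
vertex 0.514 0.913 1.632
vertex 0.788 1.77 0.999
vertex 0.921 0.104 0.714
endloop
endfacet
facet normal -0.249 -0.779 0.576
outer loop
vertex 2.212 0.11 1.281
vertex 0.514 0.913 1.632
vertex 0.921 0.104 0.714
endloop
endfacet
facet normal -0.916 -0.004 -0.402
outer loop
vertex 0.921 0.104 0.714
vertex 0.788 1.77 0.999
vertex 1.195 0.961 0.081
endloop
endfacet
facet normal 0.316 -0.627 -0.712
outer loop
vertex 1.195 0.961 0.081
vertex 2.212 0.11 1.281
vertex 0.921 0.104 0.714
endloop
endfacet
facet normal -0.316 0.627 0.712
outer loop
vertex 0.514 0.913 1.632
vertex 2.079 1.776 1.566
vertex 0.788 1.77 0.999
endloop
endfacet
facet normal -0.249 -0.779 0.576
outer loop
vertex 1.805 0.919 2.199
vertex 0.514 0.913 1.632
vertex 2.212 0.11 1.281
endloop
endfacet
facet normal -0.316 0.627 0.712
outer loop
vertex 1.805 0.919 2.199
vertex 2.079 1.776 1.566
vertex 0.514 0.913 1.632
endloop
endfacet
facet normal 0.249 0.779 -0.576
outer loop
vertex 0.788 1.77 0.999
vertex 2.079 1.776 1.566
vertex 1.195 0.961 0.081
endloop
endfacet
facet normal 0.316 -0.627 -0.712
outer loop
vertex 2.486 0.967 0.648
vertex 2.212 0.11 1.281
vertex 1.195 0.961 0.081
endloop
endfacet
facet normal 0.249 0.779 -0.576
outer loop
vertex 1.195 0.961 0.081
vertex 2.079 1.776 1.566
vertex 2.486 0.967 0.648
endloop
endfacet
facet normal 0.916 0.004 0.402
outer loop
vertex 2.486 0.967 0.648
vertex 1.805 0.919 2.199
vertex 2.212 0.11 1.281
endloop
endfacet
facet normal 0.916 0.004 0.402
outer loop
vertex 2.079 1.776 1.566
vertex 1.805 0.919 2.199
vertex 2.486 0.967 0.648
endloop
endfacet

endsolid


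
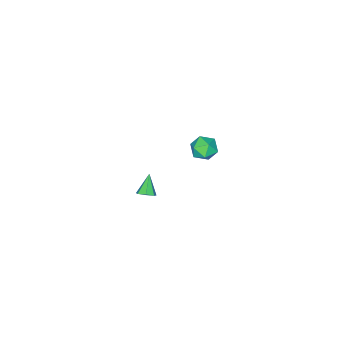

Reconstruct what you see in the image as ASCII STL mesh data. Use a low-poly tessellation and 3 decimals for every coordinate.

solid 
facet normal 0.600 0.382 -0.703
outer loop
vertex 4.815 3.102 1.07
vertex 4.36 3.288 0.783
vertex 4.66 3.557 1.185
endloop
endfacet
facet normal 0.465 -0.065 0.883
outer loop
vertex 4.815 3.102 1.07
vertex 4.66 3.557 1.185
vertex 3.58 2.792 1.697
endloop
endfacet
facet normal 0.600 0.381 -0.703
outer loop
vertex 4.66 3.557 1.185
vertex 4.36 3.288 0.783
vertex 4.279 3.81 0.997
endloop
endfacet
facet normal -0.021 0.576 0.817
outer loop
vertex 4.66 3.557 1.185
vertex 4.279 3.81 0.997
vertex 3.58 2.792 1.697
endloop
endfacet
facet normal 0.599 0.382 -0.704
outer loop
vertex 4.279 3.81 0.997
vertex 4.36 3.288 0.783
vertex 3.958 3.67 0.648
endloop
endfacet
facet normal -0.656 0.678 0.331
outer loop
vertex 4.279 3.81 0.997
vertex 3.958 3.67 0.648
vertex 3.58 2.792 1.697
endloop
endfacet
facet normal 0.599 0.382 -0.703
outer loop
vertex 3.958 3.67 0.648
vertex 4.36 3.288 0.783
vertex 3.94 3.242 0.4
endloop
endfacet
facet normal -0.964 0.163 -0.211
outer loop
vertex 3.958 3.67 0.648
vertex 3.94 3.242 0.4
vertex 3.58 2.792 1.697
endloop
endfacet
facet normal 0.600 0.382 -0.703
outer loop
vertex 3.94 3.242 0.4
vertex 4.36 3.288 0.783
vertex 4.237 2.849 0.44
endloop
endfacet
facet normal -0.712 -0.578 -0.398
outer loop
vertex 3.94 3.242 0.4
vertex 4.237 2.849 0.44
vertex 3.58 2.792 1.697
endloop
endfacet
facet normal 0.599 0.382 -0.704
outer loop
vertex 4.237 2.849 0.44
vertex 4.36 3.288 0.783
vertex 4.627 2.787 0.738
endloop
endfacet
facet normal -0.088 -0.992 -0.091
outer loop
vertex 4.237 2.849 0.44
vertex 4.627 2.787 0.738
vertex 3.58 2.792 1.697
endloop
endfacet
facet normal 0.600 0.383 -0.703
outer loop
vertex 4.627 2.787 0.738
vertex 4.36 3.288 0.783
vertex 4.815 3.102 1.07
endloop
endfacet
facet normal 0.434 -0.763 0.478
outer loop
vertex 4.627 2.787 0.738
vertex 4.815 3.102 1.07
vertex 3.58 2.792 1.697
endloop
endfacet
facet normal -0.832 0.555 -0.006
outer loop
vertex -4.259 0.852 -3.991
vertex -4.705 0.178 -4.464
vertex -4.712 0.177 -3.528
endloop
endfacet
facet normal -0.440 0.690 0.575
outer loop
vertex -4.259 0.852 -3.991
vertex -4.712 0.177 -3.528
vertex -3.873 0.465 -3.231
endloop
endfacet
facet normal 0.204 0.910 0.360
outer loop
vertex -4.259 0.852 -3.991
vertex -3.873 0.465 -3.231
vertex -3.346 0.645 -3.984
endloop
endfacet
facet normal 0.209 0.912 -0.353
outer loop
vertex -4.259 0.852 -3.991
vertex -3.346 0.645 -3.984
vertex -3.86 0.468 -4.745
endloop
endfacet
facet normal -0.430 0.692 -0.580
outer loop
vertex -4.259 0.852 -3.991
vertex -3.86 0.468 -4.745
vertex -4.705 0.178 -4.464
endloop
endfacet
facet normal -0.356 0.077 0.931
outer loop
vertex -3.873 0.465 -3.231
vertex -4.712 0.177 -3.528
vertex -4.08 -0.448 -3.235
endloop
endfacet
facet normal -0.990 -0.141 -0.008
outer loop
vertex -4.712 0.177 -3.528
vertex -4.705 0.178 -4.464
vertex -4.594 -0.625 -3.996
endloop
endfacet
facet normal -0.339 0.081 -0.937
outer loop
vertex -4.705 0.178 -4.464
vertex -3.86 0.468 -4.745
vertex -4.067 -0.445 -4.749
endloop
endfacet
facet normal 0.696 0.436 -0.571
outer loop
vertex -3.86 0.468 -4.745
vertex -3.346 0.645 -3.984
vertex -3.228 -0.157 -4.452
endloop
endfacet
facet normal 0.686 0.435 0.584
outer loop
vertex -3.346 0.645 -3.984
vertex -3.873 0.465 -3.231
vertex -3.235 -0.158 -3.516
endloop
endfacet
facet normal -0.209 -0.912 0.353
outer loop
vertex -3.681 -0.832 -3.989
vertex -4.08 -0.448 -3.235
vertex -4.594 -0.625 -3.996
endloop
endfacet
facet normal -0.204 -0.910 -0.360
outer loop
vertex -3.681 -0.832 -3.989
vertex -4.594 -0.625 -3.996
vertex -4.067 -0.445 -4.749
endloop
endfacet
facet normal 0.440 -0.690 -0.575
outer loop
vertex -3.681 -0.832 -3.989
vertex -4.067 -0.445 -4.749
vertex -3.228 -0.157 -4.452
endloop
endfacet
facet normal 0.832 -0.555 0.006
outer loop
vertex -3.681 -0.832 -3.989
vertex -3.228 -0.157 -4.452
vertex -3.235 -0.158 -3.516
endloop
endfacet
facet normal 0.430 -0.692 0.580
outer loop
vertex -3.681 -0.832 -3.989
vertex -3.235 -0.158 -3.516
vertex -4.08 -0.448 -3.235
endloop
endfacet
facet normal -0.696 -0.436 0.571
outer loop
vertex -4.594 -0.625 -3.996
vertex -4.08 -0.448 -3.235
vertex -4.712 0.177 -3.528
endloop
endfacet
facet normal -0.686 -0.435 -0.584
outer loop
vertex -4.067 -0.445 -4.749
vertex -4.594 -0.625 -3.996
vertex -4.705 0.178 -4.464
endloop
endfacet
facet normal 0.356 -0.077 -0.931
outer loop
vertex -3.228 -0.157 -4.452
vertex -4.067 -0.445 -4.749
vertex -3.86 0.468 -4.745
endloop
endfacet
facet normal 0.990 0.141 0.008
outer loop
vertex -3.235 -0.158 -3.516
vertex -3.228 -0.157 -4.452
vertex -3.346 0.645 -3.984
endloop
endfacet
facet normal 0.339 -0.081 0.937
outer loop
vertex -4.08 -0.448 -3.235
vertex -3.235 -0.158 -3.516
vertex -3.873 0.465 -3.231
endloop
endfacet

endsolid


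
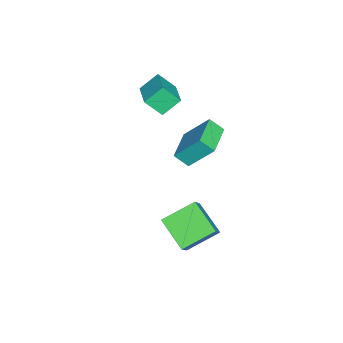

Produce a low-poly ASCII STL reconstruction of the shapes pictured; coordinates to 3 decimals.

solid 
facet normal -1.000 -0.002 -0.029
outer loop
vertex -2.401 2.676 1.724
vertex -2.385 3.405 1.131
vertex -2.354 1.432 0.198
endloop
endfacet
facet normal -0.017 -0.775 0.631
outer loop
vertex -0.595 1.435 0.249
vertex -2.401 2.676 1.724
vertex -2.354 1.432 0.198
endloop
endfacet
facet normal -1.000 -0.002 -0.029
outer loop
vertex -2.354 1.432 0.198
vertex -2.385 3.405 1.131
vertex -2.338 2.16 -0.395
endloop
endfacet
facet normal 0.024 -0.632 -0.775
outer loop
vertex -2.338 2.16 -0.395
vertex -0.595 1.435 0.249
vertex -2.354 1.432 0.198
endloop
endfacet
facet normal -0.024 0.631 0.775
outer loop
vertex -2.401 2.676 1.724
vertex -0.626 3.408 1.182
vertex -2.385 3.405 1.131
endloop
endfacet
facet normal -0.017 -0.775 0.632
outer loop
vertex -0.642 2.68 1.775
vertex -2.401 2.676 1.724
vertex -0.595 1.435 0.249
endloop
endfacet
facet normal -0.024 0.632 0.775
outer loop
vertex -0.642 2.68 1.775
vertex -0.626 3.408 1.182
vertex -2.401 2.676 1.724
endloop
endfacet
facet normal 0.017 0.775 -0.632
outer loop
vertex -2.385 3.405 1.131
vertex -0.626 3.408 1.182
vertex -2.338 2.16 -0.395
endloop
endfacet
facet normal 0.024 -0.631 -0.775
outer loop
vertex -0.579 2.164 -0.344
vertex -0.595 1.435 0.249
vertex -2.338 2.16 -0.395
endloop
endfacet
facet normal 0.017 0.775 -0.631
outer loop
vertex -2.338 2.16 -0.395
vertex -0.626 3.408 1.182
vertex -0.579 2.164 -0.344
endloop
endfacet
facet normal 1.000 0.002 0.029
outer loop
vertex -0.579 2.164 -0.344
vertex -0.642 2.68 1.775
vertex -0.595 1.435 0.249
endloop
endfacet
facet normal 1.000 0.002 0.029
outer loop
vertex -0.626 3.408 1.182
vertex -0.642 2.68 1.775
vertex -0.579 2.164 -0.344
endloop
endfacet
facet normal -0.555 0.722 0.412
outer loop
vertex 0.501 2.786 -1.931
vertex 1.51 4.077 -2.832
vertex -0.695 2.701 -3.393
endloop
endfacet
facet normal -0.540 -0.690 0.482
outer loop
vertex 0.35 1.343 -4.168
vertex 0.501 2.786 -1.931
vertex -0.695 2.701 -3.393
endloop
endfacet
facet normal -0.556 0.722 0.412
outer loop
vertex -0.695 2.701 -3.393
vertex 1.51 4.077 -2.832
vertex 0.315 3.992 -4.294
endloop
endfacet
facet normal -0.632 -0.045 -0.773
outer loop
vertex 0.315 3.992 -4.294
vertex 0.35 1.343 -4.168
vertex -0.695 2.701 -3.393
endloop
endfacet
facet normal 0.632 0.045 0.773
outer loop
vertex 0.501 2.786 -1.931
vertex 2.555 2.719 -3.607
vertex 1.51 4.077 -2.832
endloop
endfacet
facet normal -0.540 -0.690 0.482
outer loop
vertex 1.545 1.428 -2.706
vertex 0.501 2.786 -1.931
vertex 0.35 1.343 -4.168
endloop
endfacet
facet normal 0.632 0.045 0.773
outer loop
vertex 1.545 1.428 -2.706
vertex 2.555 2.719 -3.607
vertex 0.501 2.786 -1.931
endloop
endfacet
facet normal 0.540 0.690 -0.482
outer loop
vertex 1.51 4.077 -2.832
vertex 2.555 2.719 -3.607
vertex 0.315 3.992 -4.294
endloop
endfacet
facet normal -0.633 -0.045 -0.773
outer loop
vertex 1.359 2.634 -5.069
vertex 0.35 1.343 -4.168
vertex 0.315 3.992 -4.294
endloop
endfacet
facet normal 0.540 0.690 -0.482
outer loop
vertex 0.315 3.992 -4.294
vertex 2.555 2.719 -3.607
vertex 1.359 2.634 -5.069
endloop
endfacet
facet normal 0.556 -0.722 -0.412
outer loop
vertex 1.359 2.634 -5.069
vertex 1.545 1.428 -2.706
vertex 0.35 1.343 -4.168
endloop
endfacet
facet normal 0.555 -0.722 -0.412
outer loop
vertex 2.555 2.719 -3.607
vertex 1.545 1.428 -2.706
vertex 1.359 2.634 -5.069
endloop
endfacet
facet normal -0.873 -0.413 -0.261
outer loop
vertex -3.827 -1.213 1.727
vertex -4.418 -0.465 2.52
vertex -3.962 -0.346 0.808
endloop
endfacet
facet normal 0.476 -0.604 -0.640
outer loop
vertex -2.582 0.305 1.22
vertex -3.827 -1.213 1.727
vertex -3.962 -0.346 0.808
endloop
endfacet
facet normal -0.873 -0.412 -0.261
outer loop
vertex -3.962 -0.346 0.808
vertex -4.418 -0.465 2.52
vertex -4.552 0.402 1.601
endloop
endfacet
facet normal -0.106 0.683 -0.723
outer loop
vertex -4.552 0.402 1.601
vertex -2.582 0.305 1.22
vertex -3.962 -0.346 0.808
endloop
endfacet
facet normal 0.106 -0.683 0.723
outer loop
vertex -3.827 -1.213 1.727
vertex -3.038 0.186 2.932
vertex -4.418 -0.465 2.52
endloop
endfacet
facet normal 0.476 -0.604 -0.639
outer loop
vertex -2.448 -0.562 2.139
vertex -3.827 -1.213 1.727
vertex -2.582 0.305 1.22
endloop
endfacet
facet normal 0.106 -0.683 0.723
outer loop
vertex -2.448 -0.562 2.139
vertex -3.038 0.186 2.932
vertex -3.827 -1.213 1.727
endloop
endfacet
facet normal -0.476 0.604 0.639
outer loop
vertex -4.418 -0.465 2.52
vertex -3.038 0.186 2.932
vertex -4.552 0.402 1.601
endloop
endfacet
facet normal -0.106 0.683 -0.723
outer loop
vertex -3.173 1.053 2.013
vertex -2.582 0.305 1.22
vertex -4.552 0.402 1.601
endloop
endfacet
facet normal -0.476 0.604 0.639
outer loop
vertex -4.552 0.402 1.601
vertex -3.038 0.186 2.932
vertex -3.173 1.053 2.013
endloop
endfacet
facet normal 0.873 0.412 0.262
outer loop
vertex -3.173 1.053 2.013
vertex -2.448 -0.562 2.139
vertex -2.582 0.305 1.22
endloop
endfacet
facet normal 0.873 0.412 0.261
outer loop
vertex -3.038 0.186 2.932
vertex -2.448 -0.562 2.139
vertex -3.173 1.053 2.013
endloop
endfacet

endsolid


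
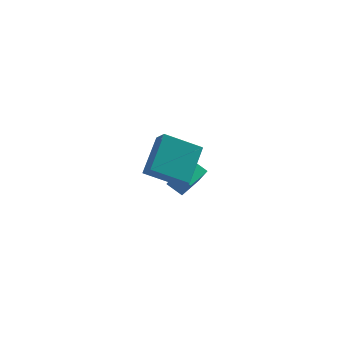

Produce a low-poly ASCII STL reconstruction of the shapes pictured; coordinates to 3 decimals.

solid 
facet normal -0.880 0.072 0.469
outer loop
vertex -3.972 -4.34 3.739
vertex -3.204 -2.665 4.923
vertex -4.276 -3.732 3.076
endloop
endfacet
facet normal -0.351 -0.765 -0.541
outer loop
vertex -2.516 -3.875 2.137
vertex -3.972 -4.34 3.739
vertex -4.276 -3.732 3.076
endloop
endfacet
facet normal -0.880 0.072 0.469
outer loop
vertex -4.276 -3.732 3.076
vertex -3.204 -2.665 4.923
vertex -3.508 -2.057 4.26
endloop
endfacet
facet normal -0.320 0.640 -0.698
outer loop
vertex -3.508 -2.057 4.26
vertex -2.516 -3.875 2.137
vertex -4.276 -3.732 3.076
endloop
endfacet
facet normal 0.320 -0.640 0.698
outer loop
vertex -3.972 -4.34 3.739
vertex -1.444 -2.808 3.984
vertex -3.204 -2.665 4.923
endloop
endfacet
facet normal -0.351 -0.765 -0.541
outer loop
vertex -2.212 -4.483 2.8
vertex -3.972 -4.34 3.739
vertex -2.516 -3.875 2.137
endloop
endfacet
facet normal 0.320 -0.640 0.698
outer loop
vertex -2.212 -4.483 2.8
vertex -1.444 -2.808 3.984
vertex -3.972 -4.34 3.739
endloop
endfacet
facet normal 0.351 0.765 0.541
outer loop
vertex -3.204 -2.665 4.923
vertex -1.444 -2.808 3.984
vertex -3.508 -2.057 4.26
endloop
endfacet
facet normal -0.320 0.640 -0.698
outer loop
vertex -1.748 -2.2 3.321
vertex -2.516 -3.875 2.137
vertex -3.508 -2.057 4.26
endloop
endfacet
facet normal 0.351 0.765 0.541
outer loop
vertex -3.508 -2.057 4.26
vertex -1.444 -2.808 3.984
vertex -1.748 -2.2 3.321
endloop
endfacet
facet normal 0.880 -0.072 -0.469
outer loop
vertex -1.748 -2.2 3.321
vertex -2.212 -4.483 2.8
vertex -2.516 -3.875 2.137
endloop
endfacet
facet normal 0.880 -0.072 -0.469
outer loop
vertex -1.444 -2.808 3.984
vertex -2.212 -4.483 2.8
vertex -1.748 -2.2 3.321
endloop
endfacet
facet normal -0.707 0.508 0.491
outer loop
vertex -2.325 1.808 -1.27
vertex -1.39 2.877 -1.029
vertex -2.691 2.381 -2.389
endloop
endfacet
facet normal -0.649 -0.742 -0.167
outer loop
vertex -1.97 1.863 -2.891
vertex -2.325 1.808 -1.27
vertex -2.691 2.381 -2.389
endloop
endfacet
facet normal -0.707 0.508 0.492
outer loop
vertex -2.691 2.381 -2.389
vertex -1.39 2.877 -1.029
vertex -1.757 3.45 -2.149
endloop
endfacet
facet normal -0.281 0.437 -0.854
outer loop
vertex -1.757 3.45 -2.149
vertex -1.97 1.863 -2.891
vertex -2.691 2.381 -2.389
endloop
endfacet
facet normal 0.280 -0.438 0.854
outer loop
vertex -2.325 1.808 -1.27
vertex -0.669 2.359 -1.531
vertex -1.39 2.877 -1.029
endloop
endfacet
facet normal -0.649 -0.742 -0.167
outer loop
vertex -1.603 1.29 -1.771
vertex -2.325 1.808 -1.27
vertex -1.97 1.863 -2.891
endloop
endfacet
facet normal 0.280 -0.437 0.855
outer loop
vertex -1.603 1.29 -1.771
vertex -0.669 2.359 -1.531
vertex -2.325 1.808 -1.27
endloop
endfacet
facet normal 0.649 0.742 0.167
outer loop
vertex -1.39 2.877 -1.029
vertex -0.669 2.359 -1.531
vertex -1.757 3.45 -2.149
endloop
endfacet
facet normal -0.280 0.437 -0.855
outer loop
vertex -1.035 2.932 -2.65
vertex -1.97 1.863 -2.891
vertex -1.757 3.45 -2.149
endloop
endfacet
facet normal 0.649 0.742 0.168
outer loop
vertex -1.757 3.45 -2.149
vertex -0.669 2.359 -1.531
vertex -1.035 2.932 -2.65
endloop
endfacet
facet normal 0.707 -0.508 -0.492
outer loop
vertex -1.035 2.932 -2.65
vertex -1.603 1.29 -1.771
vertex -1.97 1.863 -2.891
endloop
endfacet
facet normal 0.708 -0.508 -0.491
outer loop
vertex -0.669 2.359 -1.531
vertex -1.603 1.29 -1.771
vertex -1.035 2.932 -2.65
endloop
endfacet

endsolid


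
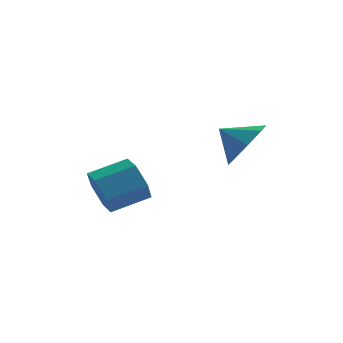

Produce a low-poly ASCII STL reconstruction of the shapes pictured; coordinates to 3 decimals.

solid 
facet normal -0.822 -0.470 -0.321
outer loop
vertex 0.497 0.738 -0.934
vertex 0.061 1.038 -0.257
vertex 0.087 1.492 -0.987
endloop
endfacet
facet normal 0.311 0.102 -0.945
outer loop
vertex 0.497 0.738 -0.934
vertex 0.087 1.492 -0.987
vertex 1.656 1.402 -0.481
endloop
endfacet
facet normal 0.311 0.103 -0.945
outer loop
vertex 1.656 1.402 -0.481
vertex 0.087 1.492 -0.987
vertex 1.245 2.155 -0.534
endloop
endfacet
facet normal 0.822 0.471 0.321
outer loop
vertex 1.656 1.402 -0.481
vertex 1.245 2.155 -0.534
vertex 1.219 1.702 0.197
endloop
endfacet
facet normal -0.822 -0.470 -0.322
outer loop
vertex 0.087 1.492 -0.987
vertex 0.061 1.038 -0.257
vertex -0.35 1.792 -0.309
endloop
endfacet
facet normal -0.259 0.811 -0.525
outer loop
vertex 0.087 1.492 -0.987
vertex -0.35 1.792 -0.309
vertex 1.245 2.155 -0.534
endloop
endfacet
facet normal -0.259 0.811 -0.525
outer loop
vertex 1.245 2.155 -0.534
vertex -0.35 1.792 -0.309
vertex 0.809 2.455 0.144
endloop
endfacet
facet normal 0.822 0.470 0.321
outer loop
vertex 1.245 2.155 -0.534
vertex 0.809 2.455 0.144
vertex 1.219 1.702 0.197
endloop
endfacet
facet normal -0.822 -0.470 -0.322
outer loop
vertex -0.35 1.792 -0.309
vertex 0.061 1.038 -0.257
vertex -0.376 1.338 0.421
endloop
endfacet
facet normal -0.569 0.707 0.420
outer loop
vertex -0.35 1.792 -0.309
vertex -0.376 1.338 0.421
vertex 0.809 2.455 0.144
endloop
endfacet
facet normal -0.569 0.708 0.419
outer loop
vertex 0.809 2.455 0.144
vertex -0.376 1.338 0.421
vertex 0.783 2.002 0.874
endloop
endfacet
facet normal 0.822 0.470 0.321
outer loop
vertex 0.809 2.455 0.144
vertex 0.783 2.002 0.874
vertex 1.219 1.702 0.197
endloop
endfacet
facet normal -0.822 -0.471 -0.321
outer loop
vertex -0.376 1.338 0.421
vertex 0.061 1.038 -0.257
vertex 0.035 0.585 0.474
endloop
endfacet
facet normal -0.310 -0.103 0.945
outer loop
vertex -0.376 1.338 0.421
vertex 0.035 0.585 0.474
vertex 0.783 2.002 0.874
endloop
endfacet
facet normal -0.311 -0.103 0.945
outer loop
vertex 0.783 2.002 0.874
vertex 0.035 0.585 0.474
vertex 1.193 1.248 0.927
endloop
endfacet
facet normal 0.822 0.470 0.321
outer loop
vertex 0.783 2.002 0.874
vertex 1.193 1.248 0.927
vertex 1.219 1.702 0.197
endloop
endfacet
facet normal -0.822 -0.470 -0.321
outer loop
vertex 0.035 0.585 0.474
vertex 0.061 1.038 -0.257
vertex 0.471 0.285 -0.204
endloop
endfacet
facet normal 0.259 -0.811 0.525
outer loop
vertex 0.035 0.585 0.474
vertex 0.471 0.285 -0.204
vertex 1.193 1.248 0.927
endloop
endfacet
facet normal 0.258 -0.811 0.525
outer loop
vertex 1.193 1.248 0.927
vertex 0.471 0.285 -0.204
vertex 1.63 0.948 0.249
endloop
endfacet
facet normal 0.822 0.470 0.322
outer loop
vertex 1.193 1.248 0.927
vertex 1.63 0.948 0.249
vertex 1.219 1.702 0.197
endloop
endfacet
facet normal -0.822 -0.470 -0.321
outer loop
vertex 0.471 0.285 -0.204
vertex 0.061 1.038 -0.257
vertex 0.497 0.738 -0.934
endloop
endfacet
facet normal 0.569 -0.708 -0.419
outer loop
vertex 0.471 0.285 -0.204
vertex 0.497 0.738 -0.934
vertex 1.63 0.948 0.249
endloop
endfacet
facet normal 0.569 -0.707 -0.420
outer loop
vertex 1.63 0.948 0.249
vertex 0.497 0.738 -0.934
vertex 1.656 1.402 -0.481
endloop
endfacet
facet normal 0.822 0.470 0.322
outer loop
vertex 1.63 0.948 0.249
vertex 1.656 1.402 -0.481
vertex 1.219 1.702 0.197
endloop
endfacet
facet normal 0.834 -0.128 -0.536
outer loop
vertex 4.836 3.134 1.936
vertex 4.367 3.498 1.12
vertex 4.911 3.901 1.87
endloop
endfacet
facet normal -0.117 0.097 0.988
outer loop
vertex 4.836 3.134 1.936
vertex 4.911 3.901 1.87
vertex 3.433 3.642 1.72
endloop
endfacet
facet normal 0.834 -0.128 -0.536
outer loop
vertex 4.911 3.901 1.87
vertex 4.367 3.498 1.12
vertex 4.667 4.432 1.364
endloop
endfacet
facet normal -0.187 0.631 0.753
outer loop
vertex 4.911 3.901 1.87
vertex 4.667 4.432 1.364
vertex 3.433 3.642 1.72
endloop
endfacet
facet normal 0.834 -0.128 -0.537
outer loop
vertex 4.667 4.432 1.364
vertex 4.367 3.498 1.12
vertex 4.247 4.416 0.715
endloop
endfacet
facet normal -0.460 0.844 0.277
outer loop
vertex 4.667 4.432 1.364
vertex 4.247 4.416 0.715
vertex 3.433 3.642 1.72
endloop
endfacet
facet normal 0.835 -0.127 -0.536
outer loop
vertex 4.247 4.416 0.715
vertex 4.367 3.498 1.12
vertex 3.898 3.863 0.303
endloop
endfacet
facet normal -0.777 0.609 -0.160
outer loop
vertex 4.247 4.416 0.715
vertex 3.898 3.863 0.303
vertex 3.433 3.642 1.72
endloop
endfacet
facet normal 0.834 -0.128 -0.536
outer loop
vertex 3.898 3.863 0.303
vertex 4.367 3.498 1.12
vertex 3.823 3.096 0.37
endloop
endfacet
facet normal -0.951 0.067 -0.302
outer loop
vertex 3.898 3.863 0.303
vertex 3.823 3.096 0.37
vertex 3.433 3.642 1.72
endloop
endfacet
facet normal 0.834 -0.128 -0.536
outer loop
vertex 3.823 3.096 0.37
vertex 4.367 3.498 1.12
vertex 4.067 2.565 0.876
endloop
endfacet
facet normal -0.882 -0.468 -0.066
outer loop
vertex 3.823 3.096 0.37
vertex 4.067 2.565 0.876
vertex 3.433 3.642 1.72
endloop
endfacet
facet normal 0.834 -0.128 -0.537
outer loop
vertex 4.067 2.565 0.876
vertex 4.367 3.498 1.12
vertex 4.487 2.581 1.525
endloop
endfacet
facet normal -0.608 -0.680 0.410
outer loop
vertex 4.067 2.565 0.876
vertex 4.487 2.581 1.525
vertex 3.433 3.642 1.72
endloop
endfacet
facet normal 0.834 -0.128 -0.536
outer loop
vertex 4.487 2.581 1.525
vertex 4.367 3.498 1.12
vertex 4.836 3.134 1.936
endloop
endfacet
facet normal -0.292 -0.445 0.847
outer loop
vertex 4.487 2.581 1.525
vertex 4.836 3.134 1.936
vertex 3.433 3.642 1.72
endloop
endfacet

endsolid


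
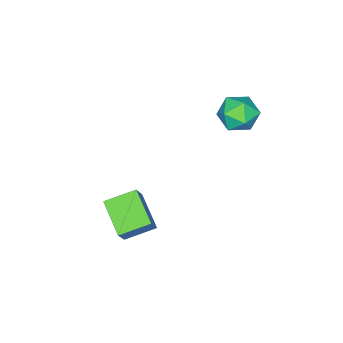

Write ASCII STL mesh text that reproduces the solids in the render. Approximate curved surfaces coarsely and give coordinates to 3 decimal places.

solid 
facet normal -0.753 0.574 0.322
outer loop
vertex 2.558 -0.784 -0.844
vertex 3.237 0.517 -1.574
vertex 1.919 -1.037 -1.888
endloop
endfacet
facet normal -0.414 -0.794 0.446
outer loop
vertex 2.943 -1.817 -2.326
vertex 2.558 -0.784 -0.844
vertex 1.919 -1.037 -1.888
endloop
endfacet
facet normal -0.753 0.574 0.322
outer loop
vertex 1.919 -1.037 -1.888
vertex 3.237 0.517 -1.574
vertex 2.598 0.265 -2.618
endloop
endfacet
facet normal -0.511 -0.202 -0.835
outer loop
vertex 2.598 0.265 -2.618
vertex 2.943 -1.817 -2.326
vertex 1.919 -1.037 -1.888
endloop
endfacet
facet normal 0.511 0.202 0.835
outer loop
vertex 2.558 -0.784 -0.844
vertex 4.261 -0.263 -2.012
vertex 3.237 0.517 -1.574
endloop
endfacet
facet normal -0.415 -0.794 0.445
outer loop
vertex 3.582 -1.565 -1.282
vertex 2.558 -0.784 -0.844
vertex 2.943 -1.817 -2.326
endloop
endfacet
facet normal 0.511 0.202 0.835
outer loop
vertex 3.582 -1.565 -1.282
vertex 4.261 -0.263 -2.012
vertex 2.558 -0.784 -0.844
endloop
endfacet
facet normal 0.414 0.794 -0.445
outer loop
vertex 3.237 0.517 -1.574
vertex 4.261 -0.263 -2.012
vertex 2.598 0.265 -2.618
endloop
endfacet
facet normal -0.511 -0.202 -0.835
outer loop
vertex 3.622 -0.516 -3.056
vertex 2.943 -1.817 -2.326
vertex 2.598 0.265 -2.618
endloop
endfacet
facet normal 0.414 0.793 -0.446
outer loop
vertex 2.598 0.265 -2.618
vertex 4.261 -0.263 -2.012
vertex 3.622 -0.516 -3.056
endloop
endfacet
facet normal 0.753 -0.574 -0.322
outer loop
vertex 3.622 -0.516 -3.056
vertex 3.582 -1.565 -1.282
vertex 2.943 -1.817 -2.326
endloop
endfacet
facet normal 0.753 -0.573 -0.322
outer loop
vertex 4.261 -0.263 -2.012
vertex 3.582 -1.565 -1.282
vertex 3.622 -0.516 -3.056
endloop
endfacet
facet normal 0.034 0.814 0.580
outer loop
vertex -1.47 2.029 2.7
vertex -1.045 1.554 3.342
vertex -0.567 1.986 2.708
endloop
endfacet
facet normal 0.048 0.993 -0.110
outer loop
vertex -1.47 2.029 2.7
vertex -0.567 1.986 2.708
vertex -1.015 1.921 1.926
endloop
endfacet
facet normal -0.540 0.730 -0.419
outer loop
vertex -1.47 2.029 2.7
vertex -1.015 1.921 1.926
vertex -1.771 1.448 2.076
endloop
endfacet
facet normal -0.918 0.389 0.081
outer loop
vertex -1.47 2.029 2.7
vertex -1.771 1.448 2.076
vertex -1.79 1.221 2.951
endloop
endfacet
facet normal -0.564 0.440 0.699
outer loop
vertex -1.47 2.029 2.7
vertex -1.79 1.221 2.951
vertex -1.045 1.554 3.342
endloop
endfacet
facet normal 0.614 0.676 -0.408
outer loop
vertex -1.015 1.921 1.926
vertex -0.567 1.986 2.708
vertex -0.31 1.379 2.089
endloop
endfacet
facet normal 0.591 0.386 0.708
outer loop
vertex -0.567 1.986 2.708
vertex -1.045 1.554 3.342
vertex -0.329 1.152 2.964
endloop
endfacet
facet normal -0.376 -0.218 0.901
outer loop
vertex -1.045 1.554 3.342
vertex -1.79 1.221 2.951
vertex -1.085 0.679 3.114
endloop
endfacet
facet normal -0.949 -0.301 -0.099
outer loop
vertex -1.79 1.221 2.951
vertex -1.771 1.448 2.076
vertex -1.533 0.614 2.332
endloop
endfacet
facet normal -0.337 0.252 -0.907
outer loop
vertex -1.771 1.448 2.076
vertex -1.015 1.921 1.926
vertex -1.055 1.046 1.698
endloop
endfacet
facet normal 0.918 -0.389 -0.081
outer loop
vertex -0.63 0.571 2.34
vertex -0.31 1.379 2.089
vertex -0.329 1.152 2.964
endloop
endfacet
facet normal 0.540 -0.730 0.419
outer loop
vertex -0.63 0.571 2.34
vertex -0.329 1.152 2.964
vertex -1.085 0.679 3.114
endloop
endfacet
facet normal -0.048 -0.993 0.110
outer loop
vertex -0.63 0.571 2.34
vertex -1.085 0.679 3.114
vertex -1.533 0.614 2.332
endloop
endfacet
facet normal -0.034 -0.814 -0.580
outer loop
vertex -0.63 0.571 2.34
vertex -1.533 0.614 2.332
vertex -1.055 1.046 1.698
endloop
endfacet
facet normal 0.564 -0.440 -0.699
outer loop
vertex -0.63 0.571 2.34
vertex -1.055 1.046 1.698
vertex -0.31 1.379 2.089
endloop
endfacet
facet normal 0.949 0.301 0.099
outer loop
vertex -0.329 1.152 2.964
vertex -0.31 1.379 2.089
vertex -0.567 1.986 2.708
endloop
endfacet
facet normal 0.337 -0.252 0.907
outer loop
vertex -1.085 0.679 3.114
vertex -0.329 1.152 2.964
vertex -1.045 1.554 3.342
endloop
endfacet
facet normal -0.614 -0.676 0.408
outer loop
vertex -1.533 0.614 2.332
vertex -1.085 0.679 3.114
vertex -1.79 1.221 2.951
endloop
endfacet
facet normal -0.591 -0.386 -0.708
outer loop
vertex -1.055 1.046 1.698
vertex -1.533 0.614 2.332
vertex -1.771 1.448 2.076
endloop
endfacet
facet normal 0.376 0.218 -0.901
outer loop
vertex -0.31 1.379 2.089
vertex -1.055 1.046 1.698
vertex -1.015 1.921 1.926
endloop
endfacet

endsolid


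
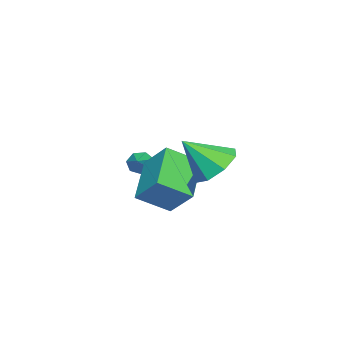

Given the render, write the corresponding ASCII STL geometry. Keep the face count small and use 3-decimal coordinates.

solid 
facet normal -0.343 0.601 -0.722
outer loop
vertex 0.512 1.756 -2.567
vertex -0.043 2.246 -1.895
vertex 0.886 2.346 -2.253
endloop
endfacet
facet normal 0.868 -0.479 -0.134
outer loop
vertex 0.512 1.756 -2.567
vertex 0.886 2.346 -2.253
vertex 0.523 1.254 -0.705
endloop
endfacet
facet normal -0.343 0.602 -0.722
outer loop
vertex 0.886 2.346 -2.253
vertex -0.043 2.246 -1.895
vertex 0.715 2.877 -1.729
endloop
endfacet
facet normal 0.964 0.051 0.262
outer loop
vertex 0.886 2.346 -2.253
vertex 0.715 2.877 -1.729
vertex 0.523 1.254 -0.705
endloop
endfacet
facet normal -0.342 0.601 -0.722
outer loop
vertex 0.715 2.877 -1.729
vertex -0.043 2.246 -1.895
vertex 0.1 3.039 -1.303
endloop
endfacet
facet normal 0.592 0.379 0.711
outer loop
vertex 0.715 2.877 -1.729
vertex 0.1 3.039 -1.303
vertex 0.523 1.254 -0.705
endloop
endfacet
facet normal -0.344 0.601 -0.722
outer loop
vertex 0.1 3.039 -1.303
vertex -0.043 2.246 -1.895
vertex -0.598 2.736 -1.223
endloop
endfacet
facet normal -0.027 0.312 0.950
outer loop
vertex 0.1 3.039 -1.303
vertex -0.598 2.736 -1.223
vertex 0.523 1.254 -0.705
endloop
endfacet
facet normal -0.343 0.601 -0.722
outer loop
vertex -0.598 2.736 -1.223
vertex -0.043 2.246 -1.895
vertex -0.971 2.146 -1.537
endloop
endfacet
facet normal -0.533 -0.110 0.839
outer loop
vertex -0.598 2.736 -1.223
vertex -0.971 2.146 -1.537
vertex 0.523 1.254 -0.705
endloop
endfacet
facet normal -0.343 0.602 -0.721
outer loop
vertex -0.971 2.146 -1.537
vertex -0.043 2.246 -1.895
vertex -0.801 1.615 -2.061
endloop
endfacet
facet normal -0.628 -0.639 0.444
outer loop
vertex -0.971 2.146 -1.537
vertex -0.801 1.615 -2.061
vertex 0.523 1.254 -0.705
endloop
endfacet
facet normal -0.343 0.601 -0.722
outer loop
vertex -0.801 1.615 -2.061
vertex -0.043 2.246 -1.895
vertex -0.186 1.453 -2.488
endloop
endfacet
facet normal -0.258 -0.966 -0.005
outer loop
vertex -0.801 1.615 -2.061
vertex -0.186 1.453 -2.488
vertex 0.523 1.254 -0.705
endloop
endfacet
facet normal -0.343 0.601 -0.722
outer loop
vertex -0.186 1.453 -2.488
vertex -0.043 2.246 -1.895
vertex 0.512 1.756 -2.567
endloop
endfacet
facet normal 0.363 -0.899 -0.245
outer loop
vertex -0.186 1.453 -2.488
vertex 0.512 1.756 -2.567
vertex 0.523 1.254 -0.705
endloop
endfacet
facet normal -0.496 0.704 -0.508
outer loop
vertex -3.146 -0.388 -3.786
vertex -2.701 0.662 -2.765
vertex -1.493 -0.019 -4.887
endloop
endfacet
facet normal -0.291 -0.686 -0.667
outer loop
vertex -0.759 -1.062 -4.135
vertex -3.146 -0.388 -3.786
vertex -1.493 -0.019 -4.887
endloop
endfacet
facet normal -0.495 0.705 -0.508
outer loop
vertex -1.493 -0.019 -4.887
vertex -2.701 0.662 -2.765
vertex -1.047 1.03 -3.866
endloop
endfacet
facet normal 0.818 0.183 -0.545
outer loop
vertex -1.047 1.03 -3.866
vertex -0.759 -1.062 -4.135
vertex -1.493 -0.019 -4.887
endloop
endfacet
facet normal -0.818 -0.183 0.545
outer loop
vertex -3.146 -0.388 -3.786
vertex -1.967 -0.381 -2.013
vertex -2.701 0.662 -2.765
endloop
endfacet
facet normal -0.291 -0.686 -0.667
outer loop
vertex -2.413 -1.43 -3.034
vertex -3.146 -0.388 -3.786
vertex -0.759 -1.062 -4.135
endloop
endfacet
facet normal -0.818 -0.182 0.545
outer loop
vertex -2.413 -1.43 -3.034
vertex -1.967 -0.381 -2.013
vertex -3.146 -0.388 -3.786
endloop
endfacet
facet normal 0.291 0.686 0.667
outer loop
vertex -2.701 0.662 -2.765
vertex -1.967 -0.381 -2.013
vertex -1.047 1.03 -3.866
endloop
endfacet
facet normal 0.819 0.183 -0.545
outer loop
vertex -0.314 -0.012 -3.114
vertex -0.759 -1.062 -4.135
vertex -1.047 1.03 -3.866
endloop
endfacet
facet normal 0.291 0.686 0.667
outer loop
vertex -1.047 1.03 -3.866
vertex -1.967 -0.381 -2.013
vertex -0.314 -0.012 -3.114
endloop
endfacet
facet normal 0.495 -0.704 0.509
outer loop
vertex -0.314 -0.012 -3.114
vertex -2.413 -1.43 -3.034
vertex -0.759 -1.062 -4.135
endloop
endfacet
facet normal 0.495 -0.705 0.508
outer loop
vertex -1.967 -0.381 -2.013
vertex -2.413 -1.43 -3.034
vertex -0.314 -0.012 -3.114
endloop
endfacet
facet normal -0.876 -0.277 -0.394
outer loop
vertex -3.795 -2.625 -4.059
vertex -4.054 -2.311 -3.704
vertex -3.873 -2.184 -4.196
endloop
endfacet
facet normal 0.740 -0.077 -0.668
outer loop
vertex -3.795 -2.625 -4.059
vertex -3.873 -2.184 -4.196
vertex -2.966 -1.969 -3.216
endloop
endfacet
facet normal -0.877 -0.276 -0.394
outer loop
vertex -3.873 -2.184 -4.196
vertex -4.054 -2.311 -3.704
vertex -4.087 -1.838 -3.962
endloop
endfacet
facet normal 0.462 0.675 -0.576
outer loop
vertex -3.873 -2.184 -4.196
vertex -4.087 -1.838 -3.962
vertex -2.966 -1.969 -3.216
endloop
endfacet
facet normal -0.877 -0.276 -0.394
outer loop
vertex -4.087 -1.838 -3.962
vertex -4.054 -2.311 -3.704
vertex -4.276 -1.849 -3.534
endloop
endfacet
facet normal 0.077 0.995 0.059
outer loop
vertex -4.087 -1.838 -3.962
vertex -4.276 -1.849 -3.534
vertex -2.966 -1.969 -3.216
endloop
endfacet
facet normal -0.877 -0.277 -0.392
outer loop
vertex -4.276 -1.849 -3.534
vertex -4.054 -2.311 -3.704
vertex -4.297 -2.208 -3.233
endloop
endfacet
facet normal -0.125 0.642 0.757
outer loop
vertex -4.276 -1.849 -3.534
vertex -4.297 -2.208 -3.233
vertex -2.966 -1.969 -3.216
endloop
endfacet
facet normal -0.878 -0.275 -0.393
outer loop
vertex -4.297 -2.208 -3.233
vertex -4.054 -2.311 -3.704
vertex -4.136 -2.645 -3.287
endloop
endfacet
facet normal 0.009 -0.119 0.993
outer loop
vertex -4.297 -2.208 -3.233
vertex -4.136 -2.645 -3.287
vertex -2.966 -1.969 -3.216
endloop
endfacet
facet normal -0.876 -0.277 -0.394
outer loop
vertex -4.136 -2.645 -3.287
vertex -4.054 -2.311 -3.704
vertex -3.912 -2.83 -3.655
endloop
endfacet
facet normal 0.377 -0.715 0.589
outer loop
vertex -4.136 -2.645 -3.287
vertex -3.912 -2.83 -3.655
vertex -2.966 -1.969 -3.216
endloop
endfacet
facet normal -0.876 -0.277 -0.394
outer loop
vertex -3.912 -2.83 -3.655
vertex -4.054 -2.311 -3.704
vertex -3.795 -2.625 -4.059
endloop
endfacet
facet normal 0.703 -0.696 -0.150
outer loop
vertex -3.912 -2.83 -3.655
vertex -3.795 -2.625 -4.059
vertex -2.966 -1.969 -3.216
endloop
endfacet

endsolid
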